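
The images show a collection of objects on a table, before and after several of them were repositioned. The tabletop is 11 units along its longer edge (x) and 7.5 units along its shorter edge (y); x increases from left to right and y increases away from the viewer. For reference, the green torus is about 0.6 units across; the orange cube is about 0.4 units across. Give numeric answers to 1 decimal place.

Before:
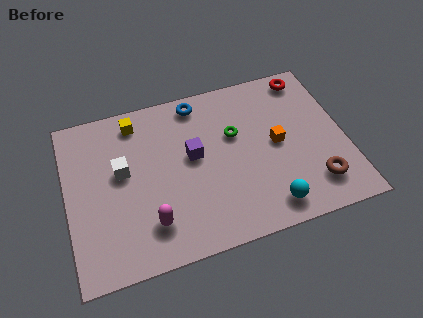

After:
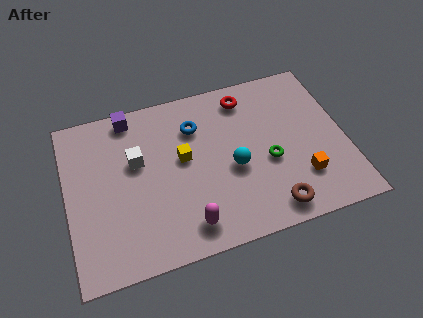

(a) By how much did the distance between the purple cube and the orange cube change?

+4.6

They were about 3.3 units apart before and 7.9 after — 4.6 units further apart.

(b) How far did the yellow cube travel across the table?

2.8

The yellow cube moved from about (2.9, 6.4) to (4.6, 4.2), a distance of √(1.7² + 2.2²) ≈ 2.8.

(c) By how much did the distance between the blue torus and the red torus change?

-2.2

The distance was about 4.4 in the first image and 2.2 in the second, so they moved 2.2 units closer together.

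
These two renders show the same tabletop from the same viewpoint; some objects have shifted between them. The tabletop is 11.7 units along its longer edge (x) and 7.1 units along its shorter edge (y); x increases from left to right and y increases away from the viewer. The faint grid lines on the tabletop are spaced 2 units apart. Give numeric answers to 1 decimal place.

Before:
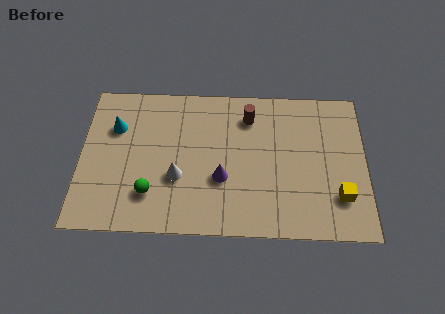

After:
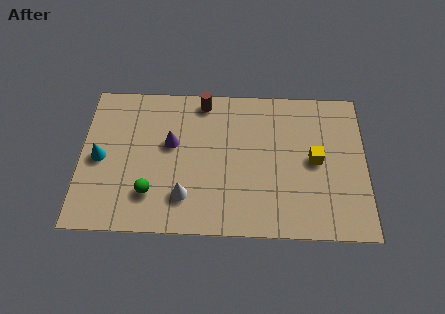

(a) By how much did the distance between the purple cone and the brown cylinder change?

-0.7

Before: roughly 3.2 units apart; after: 2.5. That's 0.7 units closer together.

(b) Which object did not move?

the green sphere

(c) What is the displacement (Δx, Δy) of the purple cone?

(-2.1, 1.6)

From the two frames, the purple cone sits at roughly (5.8, 2.6) before and (3.7, 4.2) after.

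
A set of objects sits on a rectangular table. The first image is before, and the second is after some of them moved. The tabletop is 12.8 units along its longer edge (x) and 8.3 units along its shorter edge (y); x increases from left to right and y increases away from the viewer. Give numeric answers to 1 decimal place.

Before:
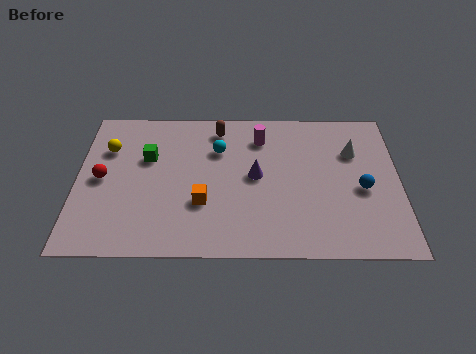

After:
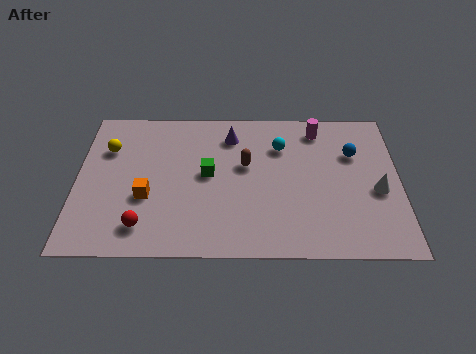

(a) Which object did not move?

the yellow sphere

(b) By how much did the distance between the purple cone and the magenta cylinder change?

+1.3

Before: roughly 2.2 units apart; after: 3.5. That's 1.3 units further apart.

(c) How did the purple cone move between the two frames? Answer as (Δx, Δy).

(-1.0, 2.3)

The purple cone started near (7.1, 4.3) and ended near (6.1, 6.6).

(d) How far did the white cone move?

2.4

The white cone moved from about (11.0, 5.7) to (11.9, 3.5), a distance of √(0.9² + 2.2²) ≈ 2.4.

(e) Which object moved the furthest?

the red sphere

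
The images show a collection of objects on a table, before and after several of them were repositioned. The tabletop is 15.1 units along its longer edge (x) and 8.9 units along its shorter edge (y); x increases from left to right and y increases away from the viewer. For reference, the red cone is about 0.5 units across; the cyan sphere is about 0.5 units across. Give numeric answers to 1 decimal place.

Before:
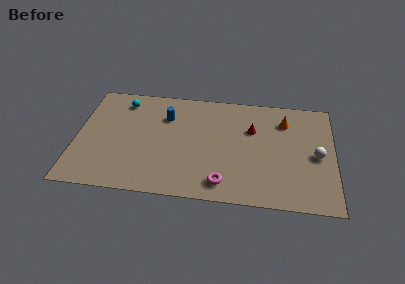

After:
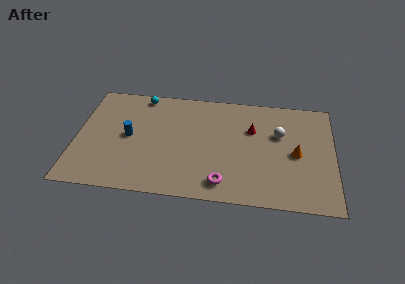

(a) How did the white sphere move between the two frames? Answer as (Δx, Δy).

(-2.2, 1.5)

From the two frames, the white sphere sits at roughly (14.1, 4.2) before and (11.9, 5.7) after.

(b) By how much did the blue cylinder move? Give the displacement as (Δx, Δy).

(-2.1, -1.9)

The blue cylinder was at about (5.2, 6.4) and moved to about (3.1, 4.5).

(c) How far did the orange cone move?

2.7

The orange cone moved from about (12.2, 6.8) to (12.9, 4.2), a distance of √(0.7² + 2.6²) ≈ 2.7.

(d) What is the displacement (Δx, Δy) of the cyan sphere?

(1.1, 0.6)

The cyan sphere started near (2.6, 7.4) and ended near (3.7, 8.0).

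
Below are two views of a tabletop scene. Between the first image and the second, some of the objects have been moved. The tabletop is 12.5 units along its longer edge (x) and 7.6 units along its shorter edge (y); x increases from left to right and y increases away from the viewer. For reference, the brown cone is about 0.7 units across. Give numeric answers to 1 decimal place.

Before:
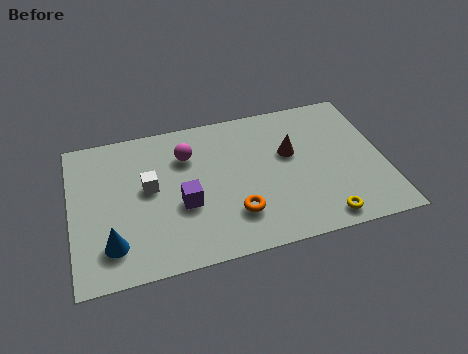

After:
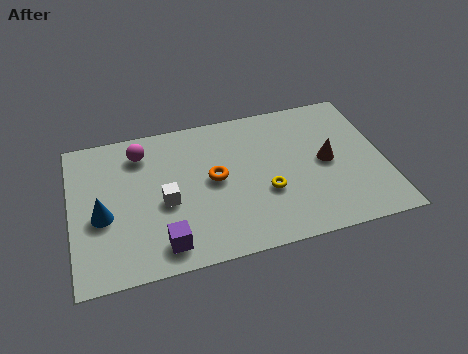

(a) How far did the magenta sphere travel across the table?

1.9

From (4.7, 5.5) to (2.9, 6.1), the magenta sphere covered √(1.8² + 0.6²) ≈ 1.9 units.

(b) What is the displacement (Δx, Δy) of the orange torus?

(-0.7, 2.0)

From the two frames, the orange torus sits at roughly (6.4, 2.0) before and (5.7, 4.0) after.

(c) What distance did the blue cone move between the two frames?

1.5

The blue cone was near (1.5, 1.7) before and (1.2, 3.2) after, so it travelled √(0.3² + 1.5²) ≈ 1.5 units.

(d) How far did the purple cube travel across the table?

2.0

The purple cube was near (4.4, 3.0) before and (3.5, 1.2) after, so it travelled √(0.9² + 1.8²) ≈ 2.0 units.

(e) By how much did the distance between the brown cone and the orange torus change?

+1.0

Before: roughly 3.5 units apart; after: 4.5. That's 1.0 units further apart.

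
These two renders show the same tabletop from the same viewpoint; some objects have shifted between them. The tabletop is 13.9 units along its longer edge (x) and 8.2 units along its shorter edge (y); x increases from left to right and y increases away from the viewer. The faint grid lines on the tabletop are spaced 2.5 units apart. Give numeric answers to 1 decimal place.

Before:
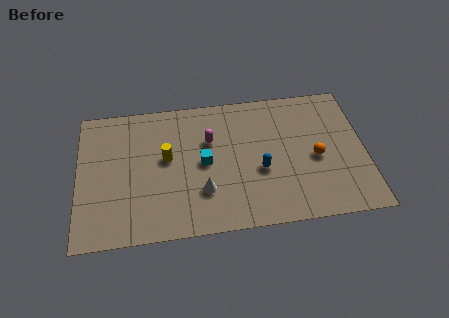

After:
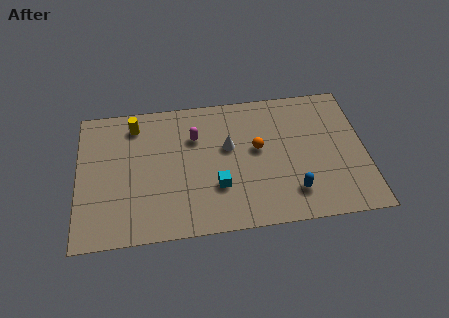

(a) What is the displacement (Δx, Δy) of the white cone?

(1.3, 2.5)

From the two frames, the white cone sits at roughly (6.0, 2.4) before and (7.3, 4.9) after.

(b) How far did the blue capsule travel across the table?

2.1

The blue capsule was near (8.8, 3.3) before and (10.3, 1.8) after, so it travelled √(1.5² + 1.5²) ≈ 2.1 units.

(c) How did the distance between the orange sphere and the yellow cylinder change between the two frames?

-1.0

They were about 7.3 units apart before and 6.3 after — 1.0 units closer together.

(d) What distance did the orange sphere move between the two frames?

2.9

The orange sphere moved from about (11.5, 3.7) to (8.7, 4.6), a distance of √(2.8² + 0.9²) ≈ 2.9.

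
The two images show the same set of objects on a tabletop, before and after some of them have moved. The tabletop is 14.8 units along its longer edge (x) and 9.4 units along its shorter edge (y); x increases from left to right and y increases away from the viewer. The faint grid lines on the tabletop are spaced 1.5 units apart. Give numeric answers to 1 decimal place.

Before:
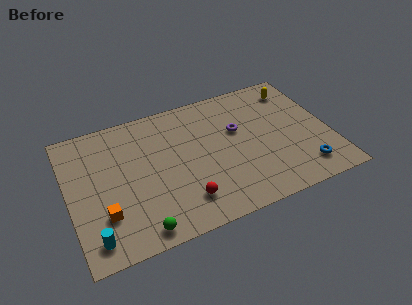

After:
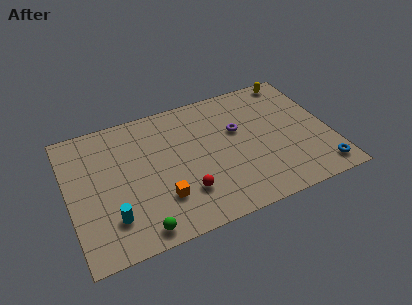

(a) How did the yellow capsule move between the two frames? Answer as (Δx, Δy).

(0.0, 0.8)

The yellow capsule started near (13.3, 7.7) and ended near (13.3, 8.5).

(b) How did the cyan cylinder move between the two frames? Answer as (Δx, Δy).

(1.1, 0.9)

The cyan cylinder started near (1.1, 1.4) and ended near (2.2, 2.3).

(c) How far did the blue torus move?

1.0

The blue torus was near (13.0, 1.7) before and (13.9, 1.3) after, so it travelled √(0.9² + 0.4²) ≈ 1.0 units.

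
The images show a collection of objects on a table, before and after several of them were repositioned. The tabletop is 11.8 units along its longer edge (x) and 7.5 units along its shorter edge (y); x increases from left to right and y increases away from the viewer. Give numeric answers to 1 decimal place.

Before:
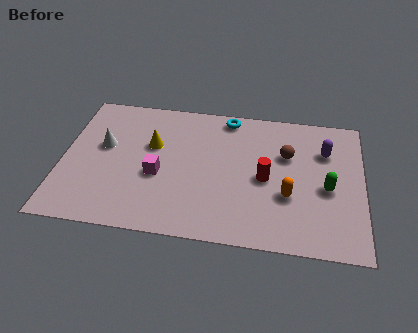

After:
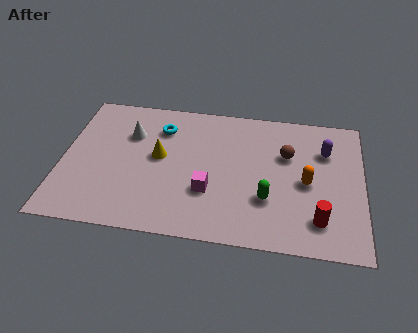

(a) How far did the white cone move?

1.3

The white cone moved from about (1.6, 4.4) to (2.6, 5.2), a distance of √(1.0² + 0.8²) ≈ 1.3.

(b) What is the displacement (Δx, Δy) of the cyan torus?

(-2.6, -1.0)

From the two frames, the cyan torus sits at roughly (6.4, 6.7) before and (3.8, 5.7) after.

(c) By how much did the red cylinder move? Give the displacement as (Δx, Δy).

(2.1, -1.9)

From the two frames, the red cylinder sits at roughly (8.0, 3.5) before and (10.1, 1.6) after.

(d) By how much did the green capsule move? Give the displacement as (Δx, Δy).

(-2.3, -0.9)

The green capsule started near (10.4, 3.3) and ended near (8.1, 2.4).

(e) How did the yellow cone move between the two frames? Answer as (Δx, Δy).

(0.3, -0.6)

The yellow cone was at about (3.5, 4.7) and moved to about (3.8, 4.1).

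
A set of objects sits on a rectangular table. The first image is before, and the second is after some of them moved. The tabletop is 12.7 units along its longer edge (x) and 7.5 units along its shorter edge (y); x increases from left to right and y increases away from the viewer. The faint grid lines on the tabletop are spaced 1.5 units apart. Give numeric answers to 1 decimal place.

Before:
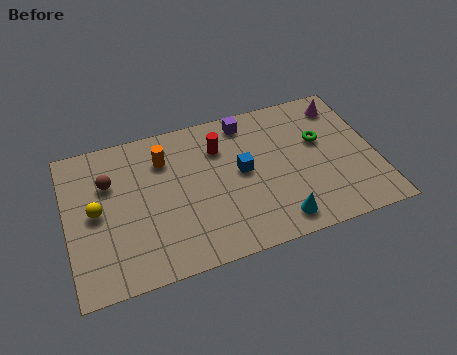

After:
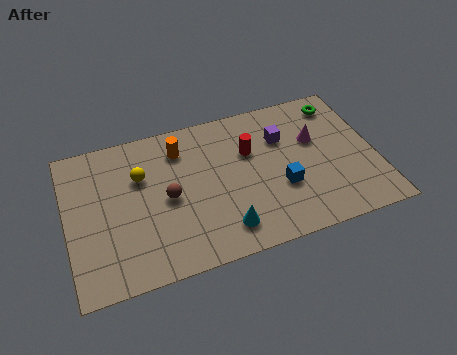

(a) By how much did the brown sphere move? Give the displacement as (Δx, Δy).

(2.3, -1.5)

The brown sphere started near (1.8, 5.1) and ended near (4.1, 3.6).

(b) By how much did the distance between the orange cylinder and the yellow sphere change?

-1.5

They were about 3.4 units apart before and 1.9 after — 1.5 units closer together.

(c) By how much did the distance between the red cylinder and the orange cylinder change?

+0.7

The distance was about 2.3 in the first image and 3.0 in the second, so they moved 0.7 units further apart.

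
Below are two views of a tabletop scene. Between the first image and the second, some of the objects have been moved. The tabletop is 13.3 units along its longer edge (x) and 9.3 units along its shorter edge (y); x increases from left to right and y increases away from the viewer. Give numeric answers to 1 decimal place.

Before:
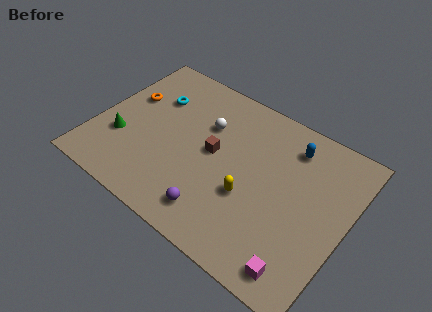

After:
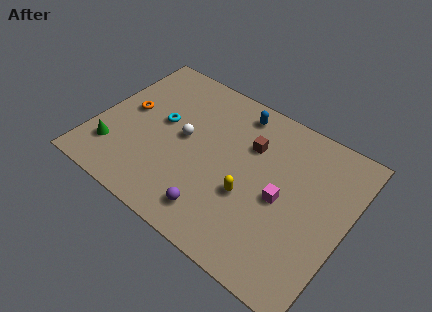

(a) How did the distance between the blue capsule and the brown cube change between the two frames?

-2.6

They were about 4.5 units apart before and 1.9 after — 2.6 units closer together.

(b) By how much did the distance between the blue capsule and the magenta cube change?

-1.7

Before: roughly 6.5 units apart; after: 4.8. That's 1.7 units closer together.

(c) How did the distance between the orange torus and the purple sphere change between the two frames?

-0.6

The distance was about 7.1 in the first image and 6.5 in the second, so they moved 0.6 units closer together.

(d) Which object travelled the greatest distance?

the magenta cube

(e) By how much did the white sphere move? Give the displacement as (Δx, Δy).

(-0.9, -1.4)

From the two frames, the white sphere sits at roughly (5.5, 6.3) before and (4.6, 4.9) after.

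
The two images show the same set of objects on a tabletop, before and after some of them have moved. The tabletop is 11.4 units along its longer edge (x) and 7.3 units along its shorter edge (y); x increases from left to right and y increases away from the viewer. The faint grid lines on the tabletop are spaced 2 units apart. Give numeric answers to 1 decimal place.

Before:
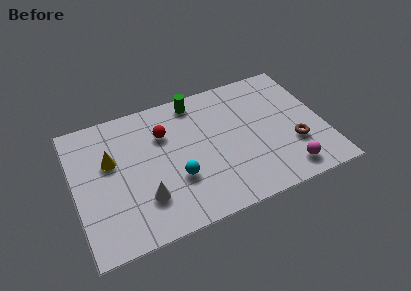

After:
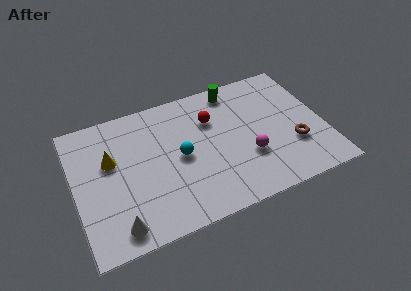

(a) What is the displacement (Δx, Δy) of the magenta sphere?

(-1.6, 1.4)

The magenta sphere was at about (9.4, 1.1) and moved to about (7.8, 2.5).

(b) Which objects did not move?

the brown torus and the yellow cone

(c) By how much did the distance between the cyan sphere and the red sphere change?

-0.4

They were about 2.6 units apart before and 2.2 after — 0.4 units closer together.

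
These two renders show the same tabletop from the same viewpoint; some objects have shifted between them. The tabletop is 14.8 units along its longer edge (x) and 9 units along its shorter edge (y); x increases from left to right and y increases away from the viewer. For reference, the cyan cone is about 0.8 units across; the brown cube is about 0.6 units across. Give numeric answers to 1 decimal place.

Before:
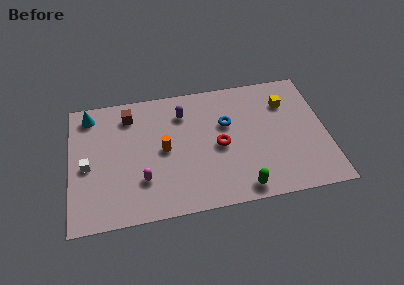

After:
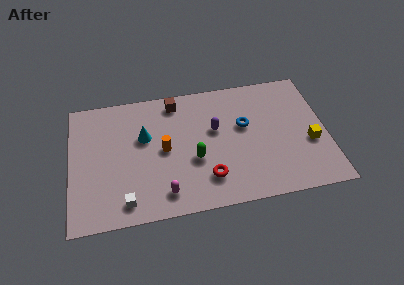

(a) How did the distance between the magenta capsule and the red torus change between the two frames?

-2.2

They were about 4.8 units apart before and 2.6 after — 2.2 units closer together.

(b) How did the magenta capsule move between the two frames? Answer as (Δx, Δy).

(1.2, -1.1)

The magenta capsule started near (4.1, 2.6) and ended near (5.3, 1.5).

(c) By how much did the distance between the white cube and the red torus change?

-2.8

They were about 7.6 units apart before and 4.8 after — 2.8 units closer together.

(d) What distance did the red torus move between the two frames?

2.2

From (8.6, 4.2) to (7.8, 2.1), the red torus covered √(0.8² + 2.1²) ≈ 2.2 units.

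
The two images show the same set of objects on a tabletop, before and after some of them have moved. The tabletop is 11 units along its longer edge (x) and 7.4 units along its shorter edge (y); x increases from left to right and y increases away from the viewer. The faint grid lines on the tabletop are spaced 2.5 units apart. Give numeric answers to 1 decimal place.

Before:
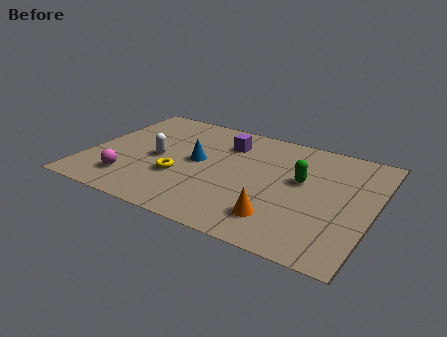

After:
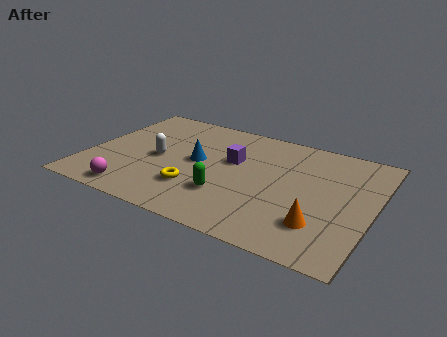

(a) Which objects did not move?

the white capsule and the blue cone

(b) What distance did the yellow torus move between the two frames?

0.9

The yellow torus was near (3.7, 2.6) before and (4.4, 2.1) after, so it travelled √(0.7² + 0.5²) ≈ 0.9 units.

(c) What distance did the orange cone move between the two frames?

1.5

The orange cone was near (7.7, 1.6) before and (9.2, 1.9) after, so it travelled √(1.5² + 0.3²) ≈ 1.5 units.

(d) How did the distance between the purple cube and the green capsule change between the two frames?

-1.1

The distance was about 3.4 in the first image and 2.3 in the second, so they moved 1.1 units closer together.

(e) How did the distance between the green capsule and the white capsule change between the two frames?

-2.4

Before: roughly 5.6 units apart; after: 3.2. That's 2.4 units closer together.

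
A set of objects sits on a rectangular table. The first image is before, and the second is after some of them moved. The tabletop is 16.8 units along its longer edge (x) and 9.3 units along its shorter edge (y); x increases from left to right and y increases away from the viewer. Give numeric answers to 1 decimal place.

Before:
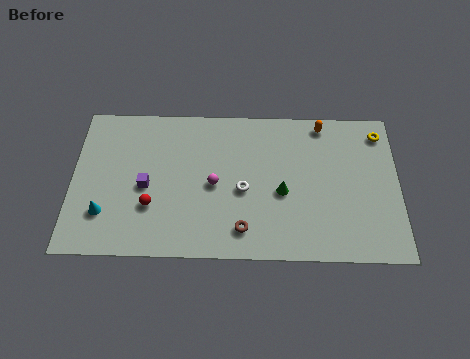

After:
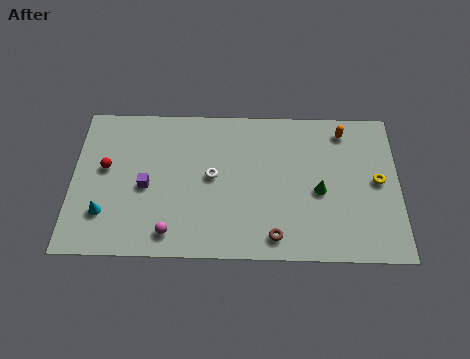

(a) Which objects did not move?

the purple cube and the cyan cone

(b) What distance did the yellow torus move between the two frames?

3.0

The yellow torus was near (15.9, 7.8) before and (15.7, 4.8) after, so it travelled √(0.2² + 3.0²) ≈ 3.0 units.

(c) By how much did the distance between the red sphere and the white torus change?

+0.7

They were about 4.8 units apart before and 5.5 after — 0.7 units further apart.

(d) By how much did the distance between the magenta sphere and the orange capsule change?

+4.2

Before: roughly 6.8 units apart; after: 11.0. That's 4.2 units further apart.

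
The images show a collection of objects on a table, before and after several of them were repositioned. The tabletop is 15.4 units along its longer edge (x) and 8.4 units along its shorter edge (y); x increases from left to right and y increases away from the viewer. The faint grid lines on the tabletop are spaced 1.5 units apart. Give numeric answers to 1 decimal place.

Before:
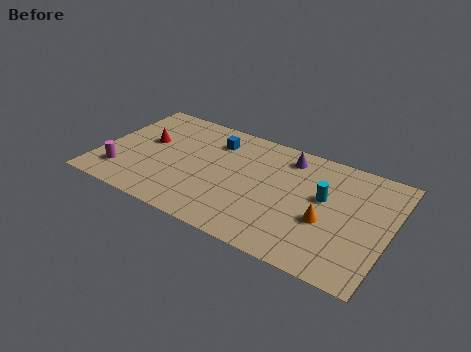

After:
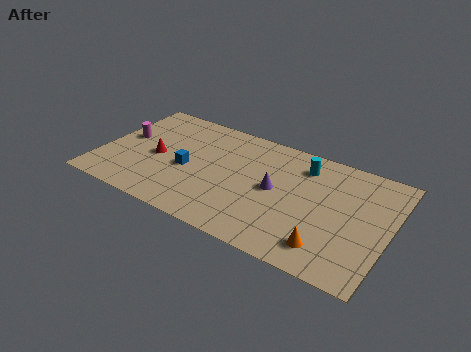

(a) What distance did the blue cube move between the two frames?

3.0

The blue cube was near (5.8, 6.5) before and (4.7, 3.7) after, so it travelled √(1.1² + 2.8²) ≈ 3.0 units.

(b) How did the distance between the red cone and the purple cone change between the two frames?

-1.3

The distance was about 7.7 in the first image and 6.4 in the second, so they moved 1.3 units closer together.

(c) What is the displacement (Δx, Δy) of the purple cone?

(-0.3, -2.7)

The purple cone started near (9.7, 7.0) and ended near (9.4, 4.3).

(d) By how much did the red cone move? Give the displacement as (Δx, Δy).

(0.7, -1.0)

The red cone was at about (2.3, 4.9) and moved to about (3.0, 3.9).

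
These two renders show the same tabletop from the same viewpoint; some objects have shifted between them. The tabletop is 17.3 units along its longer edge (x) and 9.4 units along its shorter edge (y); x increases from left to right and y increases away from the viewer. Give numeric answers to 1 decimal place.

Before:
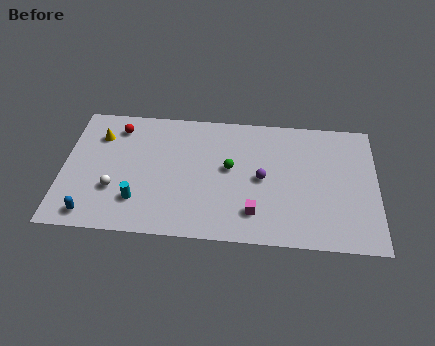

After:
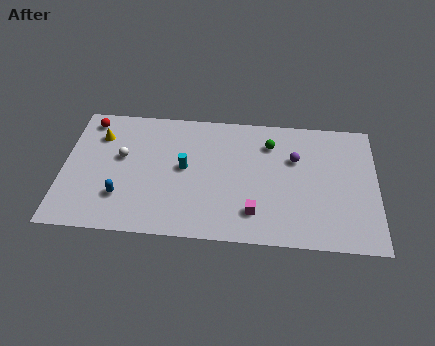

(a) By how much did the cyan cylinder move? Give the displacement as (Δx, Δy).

(2.5, 2.6)

From the two frames, the cyan cylinder sits at roughly (4.2, 2.4) before and (6.7, 5.0) after.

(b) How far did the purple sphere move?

2.4

From (11.0, 4.6) to (12.8, 6.2), the purple sphere covered √(1.8² + 1.6²) ≈ 2.4 units.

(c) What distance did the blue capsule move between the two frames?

2.1

From (1.7, 1.2) to (3.3, 2.6), the blue capsule covered √(1.6² + 1.4²) ≈ 2.1 units.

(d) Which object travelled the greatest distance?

the cyan cylinder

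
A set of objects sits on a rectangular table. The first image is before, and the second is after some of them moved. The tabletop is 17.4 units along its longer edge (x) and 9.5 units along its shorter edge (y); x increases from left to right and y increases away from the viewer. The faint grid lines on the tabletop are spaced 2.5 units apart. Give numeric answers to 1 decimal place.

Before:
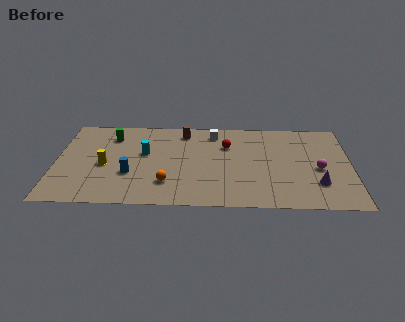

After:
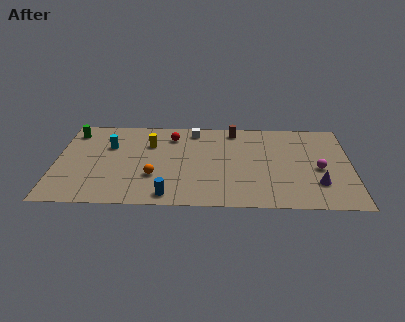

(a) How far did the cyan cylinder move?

2.2

From (5.2, 5.6) to (3.1, 6.3), the cyan cylinder covered √(2.1² + 0.7²) ≈ 2.2 units.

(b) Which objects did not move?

the magenta sphere and the purple cone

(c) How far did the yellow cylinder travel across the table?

3.5

From (2.9, 4.2) to (5.5, 6.6), the yellow cylinder covered √(2.6² + 2.4²) ≈ 3.5 units.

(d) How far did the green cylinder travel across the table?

2.3

From (3.2, 7.4) to (0.9, 7.8), the green cylinder covered √(2.3² + 0.4²) ≈ 2.3 units.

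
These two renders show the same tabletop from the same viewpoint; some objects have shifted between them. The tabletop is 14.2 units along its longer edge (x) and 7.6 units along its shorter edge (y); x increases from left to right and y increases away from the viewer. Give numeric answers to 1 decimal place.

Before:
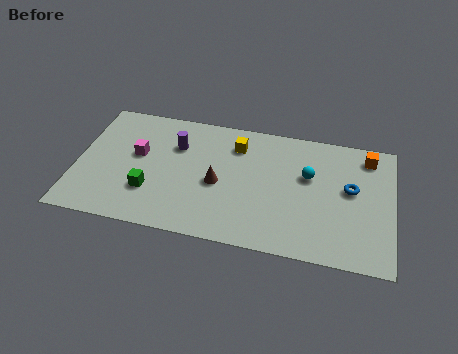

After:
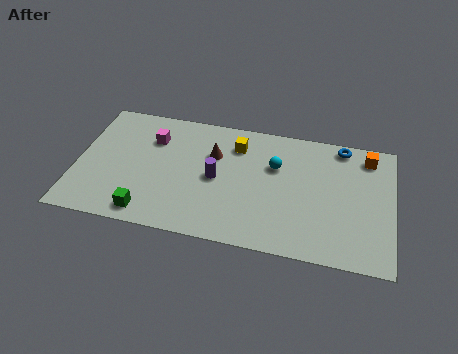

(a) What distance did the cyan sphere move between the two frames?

1.5

From (10.4, 4.7) to (8.9, 5.0), the cyan sphere covered √(1.5² + 0.3²) ≈ 1.5 units.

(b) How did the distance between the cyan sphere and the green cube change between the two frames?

-0.6

The distance was about 7.4 in the first image and 6.8 in the second, so they moved 0.6 units closer together.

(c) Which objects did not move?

the orange cube and the yellow cube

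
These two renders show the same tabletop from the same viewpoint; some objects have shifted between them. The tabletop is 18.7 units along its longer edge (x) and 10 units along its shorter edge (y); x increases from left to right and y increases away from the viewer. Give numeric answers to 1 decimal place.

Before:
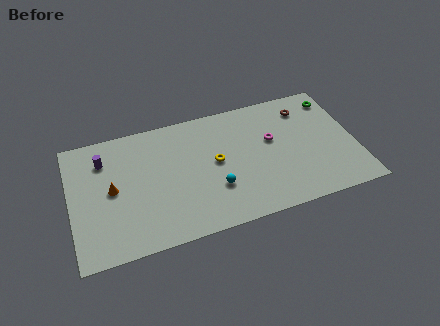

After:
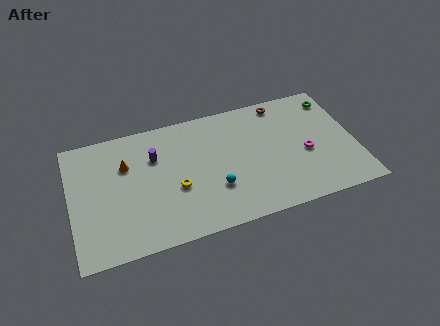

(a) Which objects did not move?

the green torus and the cyan sphere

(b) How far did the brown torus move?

1.7

From (15.7, 8.0) to (14.2, 8.9), the brown torus covered √(1.5² + 0.9²) ≈ 1.7 units.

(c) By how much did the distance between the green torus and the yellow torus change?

+3.0

They were about 8.7 units apart before and 11.7 after — 3.0 units further apart.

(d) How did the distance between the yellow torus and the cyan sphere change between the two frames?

+0.5

Before: roughly 2.1 units apart; after: 2.6. That's 0.5 units further apart.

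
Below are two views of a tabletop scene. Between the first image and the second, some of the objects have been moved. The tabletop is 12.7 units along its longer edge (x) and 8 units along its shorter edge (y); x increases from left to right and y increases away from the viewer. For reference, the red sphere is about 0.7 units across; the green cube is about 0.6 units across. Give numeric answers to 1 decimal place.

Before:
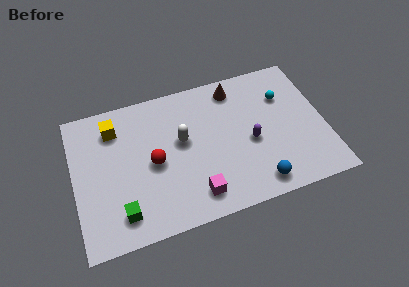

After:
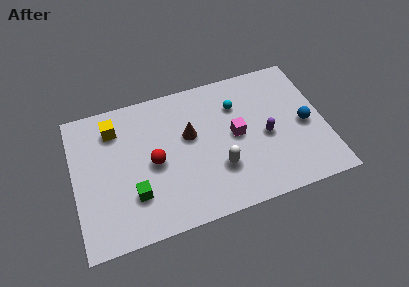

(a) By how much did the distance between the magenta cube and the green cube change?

+1.9

They were about 3.7 units apart before and 5.6 after — 1.9 units further apart.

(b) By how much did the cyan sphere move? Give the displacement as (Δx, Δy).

(-2.4, 0.2)

From the two frames, the cyan sphere sits at roughly (10.8, 5.6) before and (8.4, 5.8) after.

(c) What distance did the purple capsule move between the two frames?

0.8

The purple capsule was near (8.9, 3.5) before and (9.7, 3.6) after, so it travelled √(0.8² + 0.1²) ≈ 0.8 units.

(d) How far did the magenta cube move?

3.5

From (5.9, 1.4) to (8.2, 4.1), the magenta cube covered √(2.3² + 2.7²) ≈ 3.5 units.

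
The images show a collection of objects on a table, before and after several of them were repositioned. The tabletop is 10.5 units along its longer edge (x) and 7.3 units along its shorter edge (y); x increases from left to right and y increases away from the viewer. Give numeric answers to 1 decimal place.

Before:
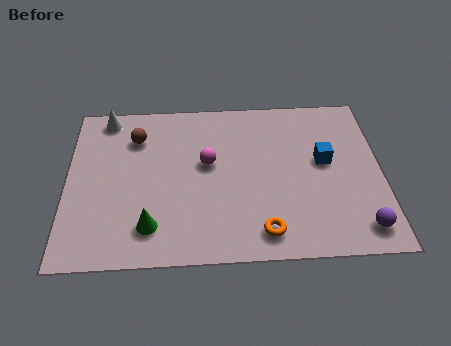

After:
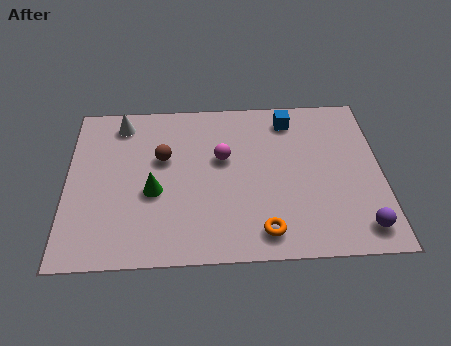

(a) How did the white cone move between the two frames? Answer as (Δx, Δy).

(0.5, -0.3)

From the two frames, the white cone sits at roughly (1.3, 6.5) before and (1.8, 6.2) after.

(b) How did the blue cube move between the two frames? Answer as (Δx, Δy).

(-1.1, 2.0)

From the two frames, the blue cube sits at roughly (8.6, 4.1) before and (7.5, 6.1) after.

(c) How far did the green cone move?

1.5

From (2.8, 1.5) to (2.9, 3.0), the green cone covered √(0.1² + 1.5²) ≈ 1.5 units.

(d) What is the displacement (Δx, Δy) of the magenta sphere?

(0.5, 0.2)

From the two frames, the magenta sphere sits at roughly (4.7, 4.2) before and (5.2, 4.4) after.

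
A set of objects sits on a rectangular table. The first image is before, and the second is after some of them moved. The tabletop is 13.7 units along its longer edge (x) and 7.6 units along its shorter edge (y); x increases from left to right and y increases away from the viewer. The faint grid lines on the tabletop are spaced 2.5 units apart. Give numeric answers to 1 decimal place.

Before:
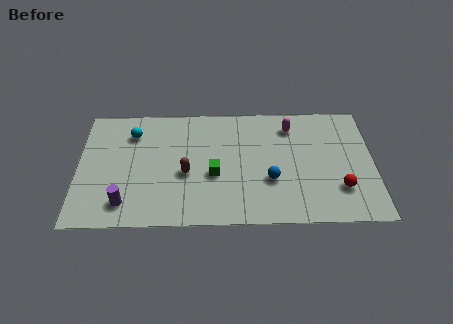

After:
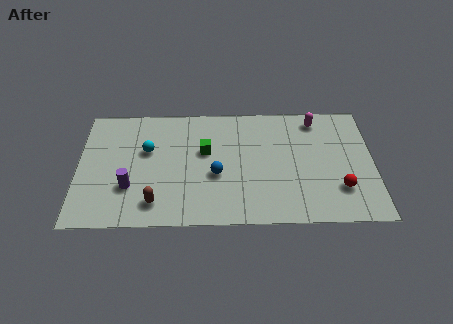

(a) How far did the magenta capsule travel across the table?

1.3

From (9.9, 6.1) to (11.1, 6.5), the magenta capsule covered √(1.2² + 0.4²) ≈ 1.3 units.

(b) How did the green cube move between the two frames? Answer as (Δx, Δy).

(-0.4, 1.5)

The green cube was at about (6.3, 3.1) and moved to about (5.9, 4.6).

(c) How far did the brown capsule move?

2.3

The brown capsule moved from about (5.0, 3.2) to (3.6, 1.4), a distance of √(1.4² + 1.8²) ≈ 2.3.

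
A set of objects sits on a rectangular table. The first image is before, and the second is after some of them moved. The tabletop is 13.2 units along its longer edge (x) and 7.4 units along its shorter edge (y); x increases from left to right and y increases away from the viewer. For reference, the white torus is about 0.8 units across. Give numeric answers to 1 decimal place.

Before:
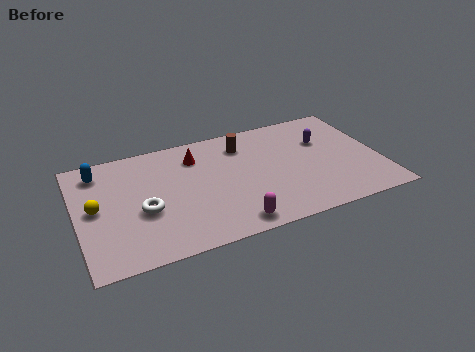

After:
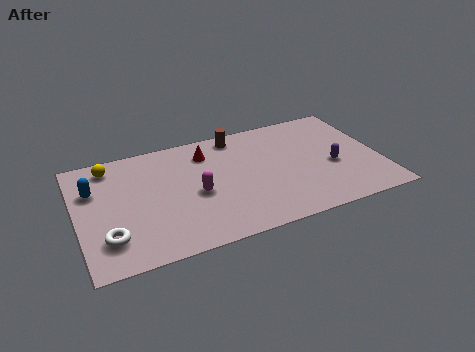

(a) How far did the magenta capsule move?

2.7

From (6.4, 0.9) to (5.1, 3.3), the magenta capsule covered √(1.3² + 2.4²) ≈ 2.7 units.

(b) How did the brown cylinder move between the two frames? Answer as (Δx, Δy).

(-0.2, 0.7)

The brown cylinder started near (7.4, 5.8) and ended near (7.2, 6.5).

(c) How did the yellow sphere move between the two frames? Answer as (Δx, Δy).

(0.8, 2.5)

The yellow sphere was at about (0.8, 3.8) and moved to about (1.6, 6.3).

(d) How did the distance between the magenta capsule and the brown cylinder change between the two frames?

-1.2

Before: roughly 5.0 units apart; after: 3.8. That's 1.2 units closer together.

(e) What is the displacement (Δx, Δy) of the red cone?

(0.5, 0.1)

The red cone was at about (5.3, 5.7) and moved to about (5.8, 5.8).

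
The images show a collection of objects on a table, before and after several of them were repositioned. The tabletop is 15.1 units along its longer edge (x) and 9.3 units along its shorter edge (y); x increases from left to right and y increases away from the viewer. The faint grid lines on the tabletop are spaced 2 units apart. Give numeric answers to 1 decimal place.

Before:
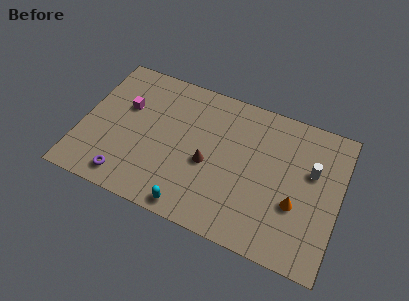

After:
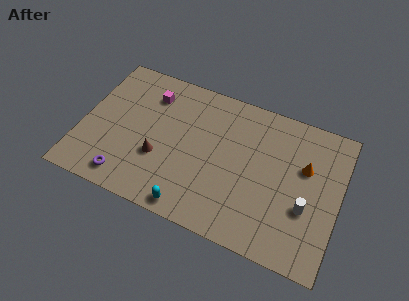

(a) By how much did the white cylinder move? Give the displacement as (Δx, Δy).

(-0.1, -2.4)

The white cylinder started near (13.4, 5.8) and ended near (13.3, 3.4).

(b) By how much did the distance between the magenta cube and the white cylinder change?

-0.7

Before: roughly 11.0 units apart; after: 10.3. That's 0.7 units closer together.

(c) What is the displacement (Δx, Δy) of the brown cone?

(-2.8, -0.7)

The brown cone was at about (7.5, 4.0) and moved to about (4.7, 3.3).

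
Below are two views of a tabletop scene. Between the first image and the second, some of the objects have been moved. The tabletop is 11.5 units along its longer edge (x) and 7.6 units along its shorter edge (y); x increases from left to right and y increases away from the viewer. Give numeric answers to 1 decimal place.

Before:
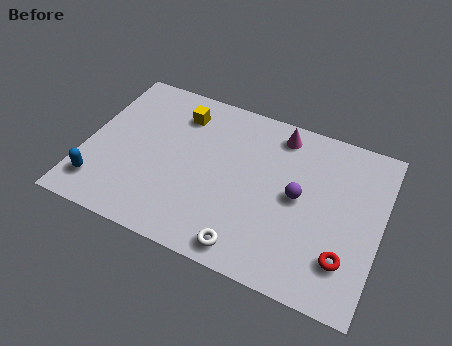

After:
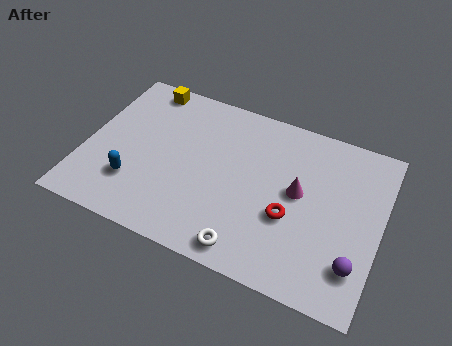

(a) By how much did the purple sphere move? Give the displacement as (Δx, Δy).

(2.4, -2.1)

The purple sphere was at about (8.3, 3.9) and moved to about (10.7, 1.8).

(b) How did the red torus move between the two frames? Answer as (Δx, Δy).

(-2.2, 1.0)

The red torus was at about (10.3, 1.9) and moved to about (8.1, 2.9).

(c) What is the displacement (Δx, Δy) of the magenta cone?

(1.0, -2.4)

From the two frames, the magenta cone sits at roughly (7.3, 6.5) before and (8.3, 4.1) after.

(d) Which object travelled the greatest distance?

the purple sphere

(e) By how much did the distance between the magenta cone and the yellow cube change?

+3.0

They were about 3.9 units apart before and 6.9 after — 3.0 units further apart.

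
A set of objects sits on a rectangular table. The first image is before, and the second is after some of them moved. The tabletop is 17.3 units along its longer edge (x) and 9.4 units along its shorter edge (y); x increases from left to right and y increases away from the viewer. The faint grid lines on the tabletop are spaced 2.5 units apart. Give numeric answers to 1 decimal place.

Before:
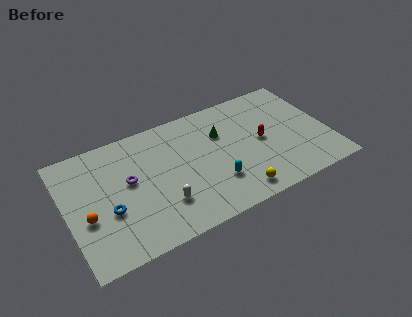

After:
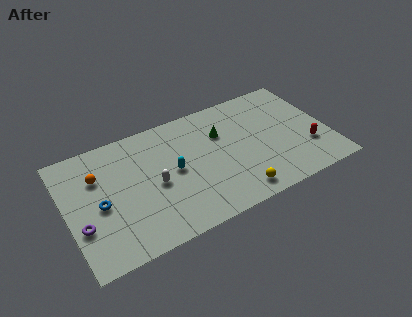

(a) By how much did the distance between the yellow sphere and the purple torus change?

+2.4

Before: roughly 7.7 units apart; after: 10.1. That's 2.4 units further apart.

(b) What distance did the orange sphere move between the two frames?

3.0

The orange sphere was near (1.2, 3.7) before and (2.2, 6.5) after, so it travelled √(1.0² + 2.8²) ≈ 3.0 units.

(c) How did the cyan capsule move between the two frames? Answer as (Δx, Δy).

(-2.5, 2.1)

From the two frames, the cyan capsule sits at roughly (9.5, 2.7) before and (7.0, 4.8) after.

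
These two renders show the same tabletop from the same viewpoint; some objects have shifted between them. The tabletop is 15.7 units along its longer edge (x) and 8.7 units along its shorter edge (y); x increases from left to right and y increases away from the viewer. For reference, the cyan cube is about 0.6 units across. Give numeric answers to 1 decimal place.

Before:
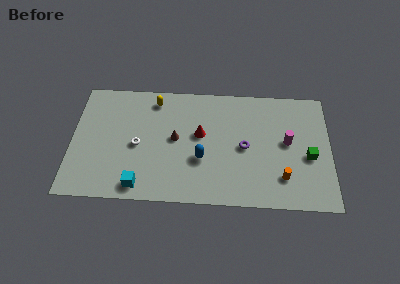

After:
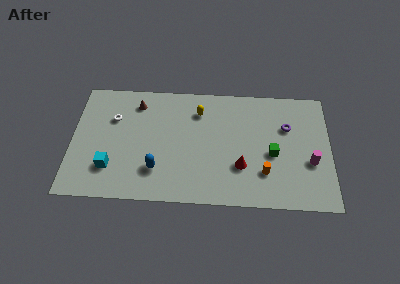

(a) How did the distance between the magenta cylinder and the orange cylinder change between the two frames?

+0.3

The distance was about 2.6 in the first image and 2.9 in the second, so they moved 0.3 units further apart.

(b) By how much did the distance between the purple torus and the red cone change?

+1.3

Before: roughly 2.8 units apart; after: 4.1. That's 1.3 units further apart.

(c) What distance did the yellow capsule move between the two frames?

2.8

The yellow capsule moved from about (5.0, 7.4) to (7.7, 6.7), a distance of √(2.7² + 0.7²) ≈ 2.8.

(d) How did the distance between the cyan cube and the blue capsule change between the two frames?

-1.5

Before: roughly 4.3 units apart; after: 2.8. That's 1.5 units closer together.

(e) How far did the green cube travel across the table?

2.2

The green cube moved from about (14.4, 3.7) to (12.2, 3.8), a distance of √(2.2² + 0.1²) ≈ 2.2.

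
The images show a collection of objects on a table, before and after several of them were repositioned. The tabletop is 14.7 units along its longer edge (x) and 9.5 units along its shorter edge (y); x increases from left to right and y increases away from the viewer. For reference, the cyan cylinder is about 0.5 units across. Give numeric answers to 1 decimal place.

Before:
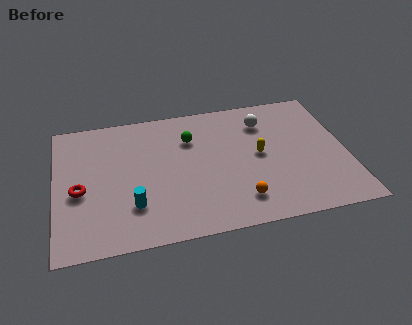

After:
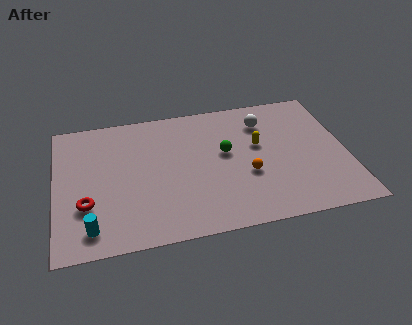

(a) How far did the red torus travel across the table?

1.0

The red torus was near (1.2, 4.1) before and (1.5, 3.1) after, so it travelled √(0.3² + 1.0²) ≈ 1.0 units.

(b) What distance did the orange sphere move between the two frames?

1.8

From (9.1, 1.9) to (9.6, 3.6), the orange sphere covered √(0.5² + 1.7²) ≈ 1.8 units.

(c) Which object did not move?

the white sphere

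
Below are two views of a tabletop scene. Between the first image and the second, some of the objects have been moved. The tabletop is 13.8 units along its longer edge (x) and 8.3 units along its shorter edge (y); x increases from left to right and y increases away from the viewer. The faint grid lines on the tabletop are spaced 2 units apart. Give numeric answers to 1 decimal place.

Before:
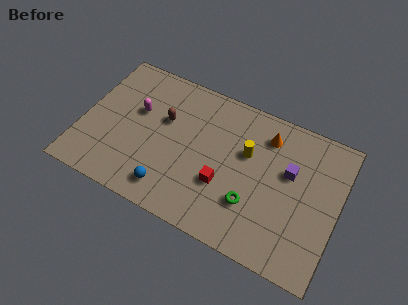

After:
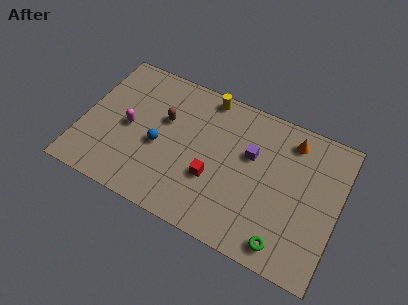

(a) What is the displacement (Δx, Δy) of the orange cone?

(1.3, 0.3)

From the two frames, the orange cone sits at roughly (9.7, 6.6) before and (11.0, 6.9) after.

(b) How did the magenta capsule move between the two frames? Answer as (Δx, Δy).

(-0.3, -1.1)

The magenta capsule was at about (2.8, 5.1) and moved to about (2.5, 4.0).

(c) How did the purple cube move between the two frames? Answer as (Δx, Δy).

(-2.1, 0.1)

The purple cube started near (11.1, 5.1) and ended near (9.0, 5.2).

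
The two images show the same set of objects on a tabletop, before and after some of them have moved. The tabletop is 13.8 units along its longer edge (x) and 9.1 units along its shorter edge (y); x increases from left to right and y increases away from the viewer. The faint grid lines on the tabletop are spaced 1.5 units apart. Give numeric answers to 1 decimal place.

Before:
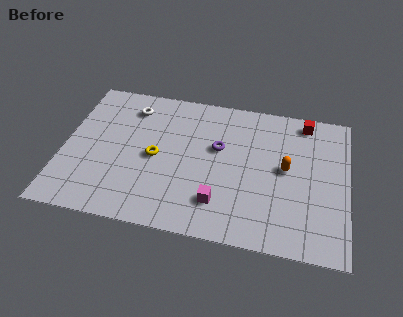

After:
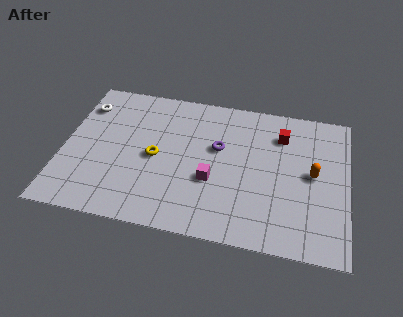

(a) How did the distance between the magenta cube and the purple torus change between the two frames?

-1.3

Before: roughly 3.4 units apart; after: 2.1. That's 1.3 units closer together.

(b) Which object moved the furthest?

the white torus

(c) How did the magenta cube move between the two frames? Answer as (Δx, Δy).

(-0.4, 1.3)

From the two frames, the magenta cube sits at roughly (7.7, 2.1) before and (7.3, 3.4) after.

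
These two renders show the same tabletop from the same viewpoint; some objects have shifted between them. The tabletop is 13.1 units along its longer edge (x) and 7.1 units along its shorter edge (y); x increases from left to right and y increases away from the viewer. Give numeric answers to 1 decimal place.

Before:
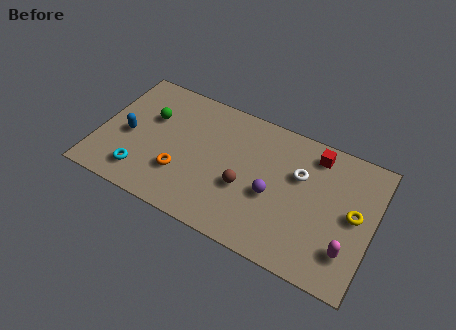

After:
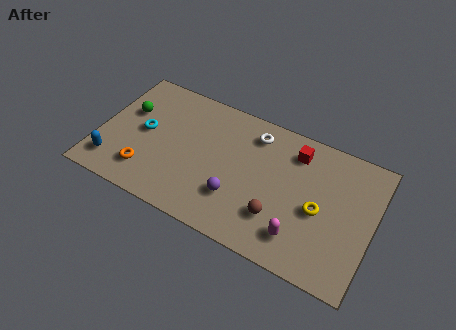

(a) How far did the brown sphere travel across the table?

1.9

The brown sphere moved from about (7.1, 2.8) to (8.8, 2.0), a distance of √(1.7² + 0.8²) ≈ 1.9.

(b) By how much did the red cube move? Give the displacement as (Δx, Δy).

(-0.9, -0.3)

The red cube was at about (10.1, 6.0) and moved to about (9.2, 5.7).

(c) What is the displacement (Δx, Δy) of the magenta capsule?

(-2.2, -0.3)

The magenta capsule was at about (12.1, 1.8) and moved to about (9.9, 1.5).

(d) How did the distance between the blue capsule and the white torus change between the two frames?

-0.5

They were about 8.2 units apart before and 7.7 after — 0.5 units closer together.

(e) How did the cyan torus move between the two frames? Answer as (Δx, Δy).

(-0.2, 2.3)

The cyan torus started near (2.3, 1.4) and ended near (2.1, 3.7).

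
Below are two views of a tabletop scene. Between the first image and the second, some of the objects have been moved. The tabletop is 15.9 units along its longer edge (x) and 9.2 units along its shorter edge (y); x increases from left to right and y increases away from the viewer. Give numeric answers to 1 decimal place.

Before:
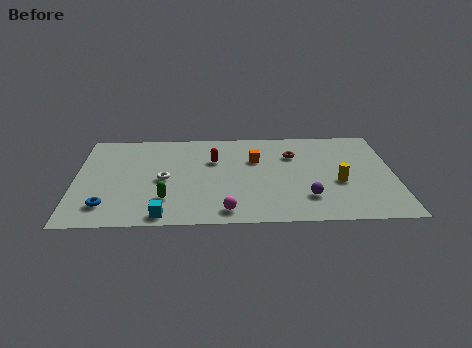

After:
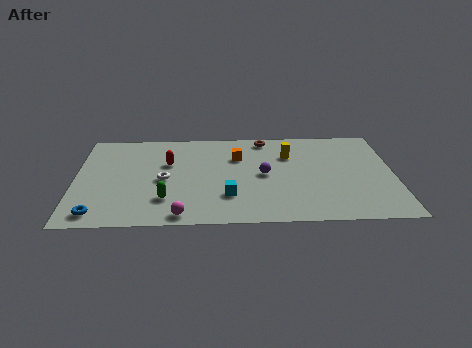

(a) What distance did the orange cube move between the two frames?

0.9

The orange cube moved from about (9.0, 6.1) to (8.1, 6.4), a distance of √(0.9² + 0.3²) ≈ 0.9.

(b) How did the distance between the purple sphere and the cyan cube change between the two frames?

-4.5

The distance was about 7.2 in the first image and 2.7 in the second, so they moved 4.5 units closer together.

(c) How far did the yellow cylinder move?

3.7

From (13.1, 3.7) to (10.7, 6.5), the yellow cylinder covered √(2.4² + 2.8²) ≈ 3.7 units.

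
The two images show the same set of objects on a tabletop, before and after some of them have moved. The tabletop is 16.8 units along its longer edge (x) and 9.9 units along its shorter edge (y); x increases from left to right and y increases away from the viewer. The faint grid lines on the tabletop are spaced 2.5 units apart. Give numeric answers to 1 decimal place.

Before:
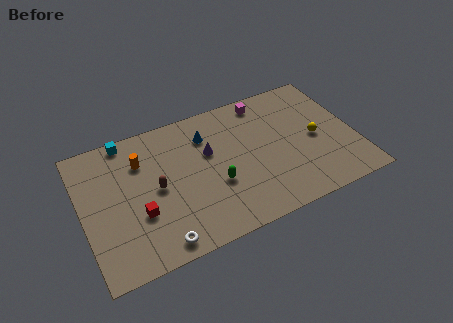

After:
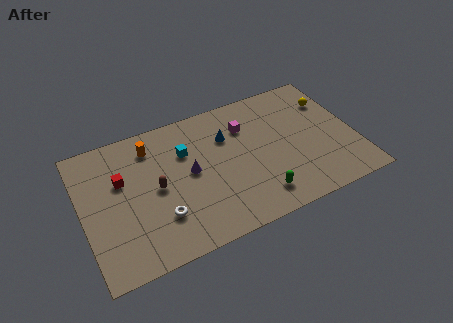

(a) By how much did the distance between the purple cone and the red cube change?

-1.1

They were about 5.3 units apart before and 4.2 after — 1.1 units closer together.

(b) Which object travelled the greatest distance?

the cyan cube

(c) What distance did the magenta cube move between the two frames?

2.1

From (11.7, 8.7) to (10.3, 7.2), the magenta cube covered √(1.4² + 1.5²) ≈ 2.1 units.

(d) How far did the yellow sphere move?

2.8

The yellow sphere moved from about (14.4, 4.7) to (15.7, 7.2), a distance of √(1.3² + 2.5²) ≈ 2.8.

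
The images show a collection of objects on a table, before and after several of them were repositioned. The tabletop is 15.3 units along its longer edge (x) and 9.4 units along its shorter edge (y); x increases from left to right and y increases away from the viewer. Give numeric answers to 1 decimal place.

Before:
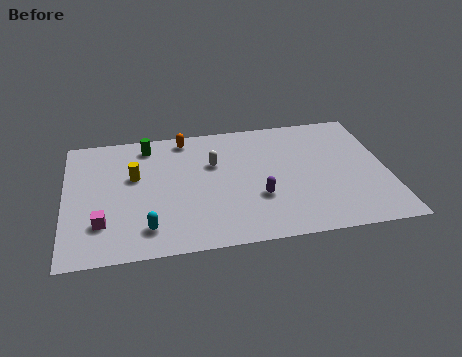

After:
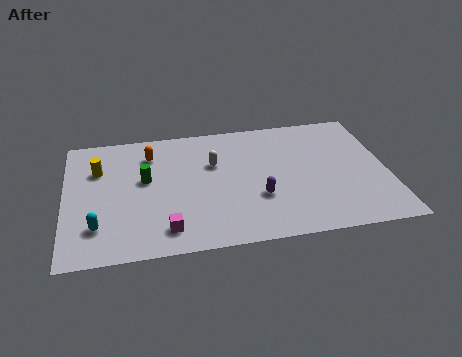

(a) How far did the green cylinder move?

2.6

The green cylinder moved from about (4.0, 8.0) to (3.8, 5.4), a distance of √(0.2² + 2.6²) ≈ 2.6.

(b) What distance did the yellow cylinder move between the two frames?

1.9

From (3.3, 5.7) to (1.6, 6.5), the yellow cylinder covered √(1.7² + 0.8²) ≈ 1.9 units.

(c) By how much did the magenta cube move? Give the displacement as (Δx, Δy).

(3.0, -0.9)

From the two frames, the magenta cube sits at roughly (1.7, 2.5) before and (4.7, 1.6) after.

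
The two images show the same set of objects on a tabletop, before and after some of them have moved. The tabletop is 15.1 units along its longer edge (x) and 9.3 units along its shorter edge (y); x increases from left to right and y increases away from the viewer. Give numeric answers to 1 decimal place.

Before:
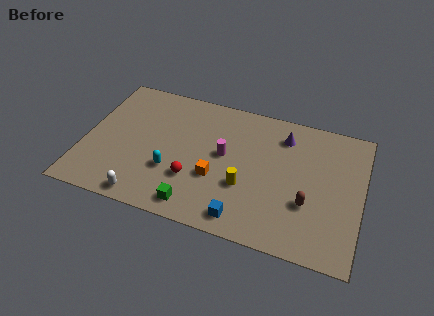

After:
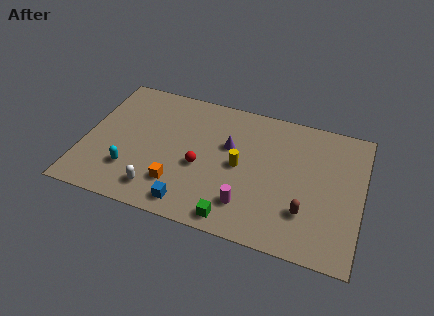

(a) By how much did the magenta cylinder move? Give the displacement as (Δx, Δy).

(1.5, -3.0)

The magenta cylinder was at about (7.6, 5.1) and moved to about (9.1, 2.1).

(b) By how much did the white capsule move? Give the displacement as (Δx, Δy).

(0.6, 0.7)

The white capsule started near (3.7, 0.9) and ended near (4.3, 1.6).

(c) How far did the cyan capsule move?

2.3

From (4.9, 3.1) to (2.7, 2.5), the cyan capsule covered √(2.2² + 0.6²) ≈ 2.3 units.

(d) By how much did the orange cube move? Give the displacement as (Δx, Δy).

(-2.0, -1.1)

The orange cube was at about (7.3, 3.4) and moved to about (5.3, 2.3).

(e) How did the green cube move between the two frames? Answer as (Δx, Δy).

(2.1, -0.2)

The green cube started near (6.4, 1.2) and ended near (8.5, 1.0).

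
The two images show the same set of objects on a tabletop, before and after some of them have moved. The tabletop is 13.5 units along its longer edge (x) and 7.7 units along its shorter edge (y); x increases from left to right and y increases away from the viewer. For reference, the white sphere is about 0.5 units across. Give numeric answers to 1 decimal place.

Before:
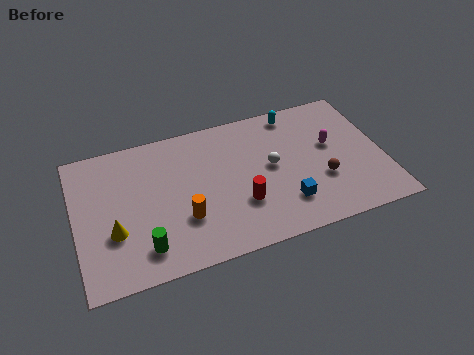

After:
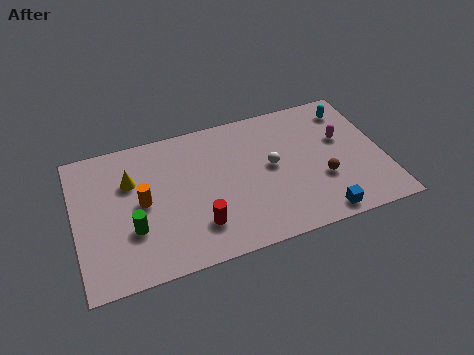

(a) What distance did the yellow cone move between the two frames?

2.7

The yellow cone moved from about (1.6, 2.7) to (2.5, 5.2), a distance of √(0.9² + 2.5²) ≈ 2.7.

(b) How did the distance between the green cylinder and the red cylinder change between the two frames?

-1.5

They were about 4.4 units apart before and 2.9 after — 1.5 units closer together.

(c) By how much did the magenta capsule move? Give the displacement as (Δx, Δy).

(0.5, 0.2)

From the two frames, the magenta capsule sits at roughly (11.3, 4.5) before and (11.8, 4.7) after.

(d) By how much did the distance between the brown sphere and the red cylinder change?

+2.0

Before: roughly 3.6 units apart; after: 5.6. That's 2.0 units further apart.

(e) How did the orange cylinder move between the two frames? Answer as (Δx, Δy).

(-1.7, 1.4)

The orange cylinder started near (4.6, 2.5) and ended near (2.9, 3.9).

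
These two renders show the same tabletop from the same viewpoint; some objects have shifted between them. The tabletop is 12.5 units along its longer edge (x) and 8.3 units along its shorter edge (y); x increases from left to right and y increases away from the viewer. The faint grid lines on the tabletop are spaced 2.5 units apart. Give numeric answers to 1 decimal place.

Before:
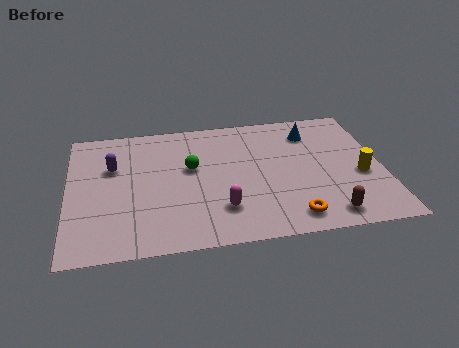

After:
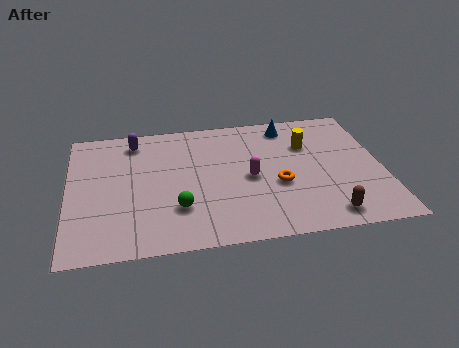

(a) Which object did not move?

the brown capsule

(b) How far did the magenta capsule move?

2.2

The magenta capsule was near (6.0, 2.1) before and (7.2, 3.9) after, so it travelled √(1.2² + 1.8²) ≈ 2.2 units.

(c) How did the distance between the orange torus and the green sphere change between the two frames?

-1.2

The distance was about 5.3 in the first image and 4.1 in the second, so they moved 1.2 units closer together.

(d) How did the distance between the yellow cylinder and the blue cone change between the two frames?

-2.0

The distance was about 3.6 in the first image and 1.6 in the second, so they moved 2.0 units closer together.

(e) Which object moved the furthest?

the yellow cylinder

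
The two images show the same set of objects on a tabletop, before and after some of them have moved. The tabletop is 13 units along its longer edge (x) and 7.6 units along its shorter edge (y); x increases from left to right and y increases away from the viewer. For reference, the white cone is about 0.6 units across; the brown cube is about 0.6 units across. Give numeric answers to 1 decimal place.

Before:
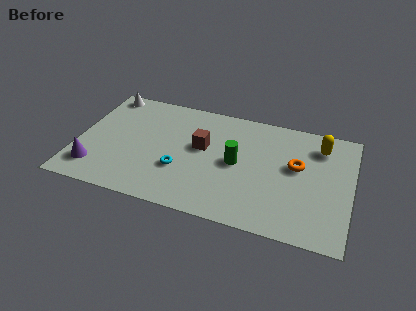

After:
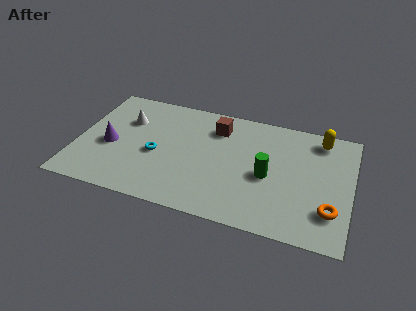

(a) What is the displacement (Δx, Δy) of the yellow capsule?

(0.0, 0.5)

From the two frames, the yellow capsule sits at roughly (11.4, 6.0) before and (11.4, 6.5) after.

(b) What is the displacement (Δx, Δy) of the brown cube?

(0.6, 1.5)

The brown cube was at about (5.9, 4.4) and moved to about (6.5, 5.9).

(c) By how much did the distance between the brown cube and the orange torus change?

+2.3

The distance was about 4.5 in the first image and 6.8 in the second, so they moved 2.3 units further apart.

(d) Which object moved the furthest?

the orange torus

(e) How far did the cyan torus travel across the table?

1.4

The cyan torus was near (5.0, 2.6) before and (3.8, 3.3) after, so it travelled √(1.2² + 0.7²) ≈ 1.4 units.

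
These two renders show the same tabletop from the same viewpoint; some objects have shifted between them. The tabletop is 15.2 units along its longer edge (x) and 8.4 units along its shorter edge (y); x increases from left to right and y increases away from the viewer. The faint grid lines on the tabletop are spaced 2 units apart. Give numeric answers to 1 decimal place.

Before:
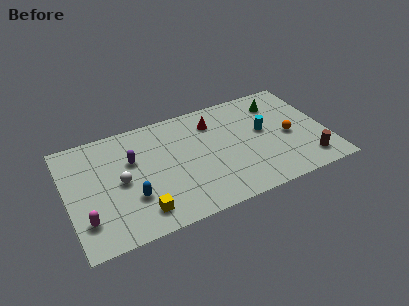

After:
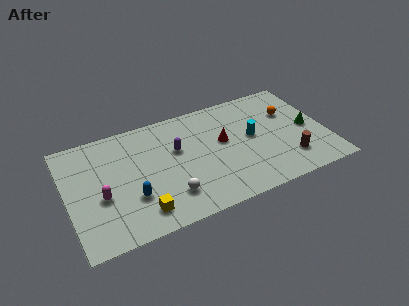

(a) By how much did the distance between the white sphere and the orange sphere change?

-1.5

Before: roughly 9.9 units apart; after: 8.4. That's 1.5 units closer together.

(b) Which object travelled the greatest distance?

the white sphere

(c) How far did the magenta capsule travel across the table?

1.6

From (0.9, 2.1) to (1.9, 3.4), the magenta capsule covered √(1.0² + 1.3²) ≈ 1.6 units.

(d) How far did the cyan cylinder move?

0.7

The cyan cylinder moved from about (11.6, 4.7) to (10.9, 4.5), a distance of √(0.7² + 0.2²) ≈ 0.7.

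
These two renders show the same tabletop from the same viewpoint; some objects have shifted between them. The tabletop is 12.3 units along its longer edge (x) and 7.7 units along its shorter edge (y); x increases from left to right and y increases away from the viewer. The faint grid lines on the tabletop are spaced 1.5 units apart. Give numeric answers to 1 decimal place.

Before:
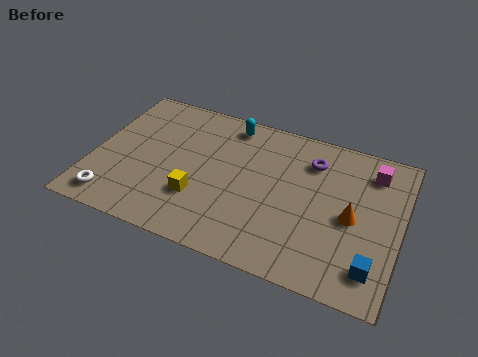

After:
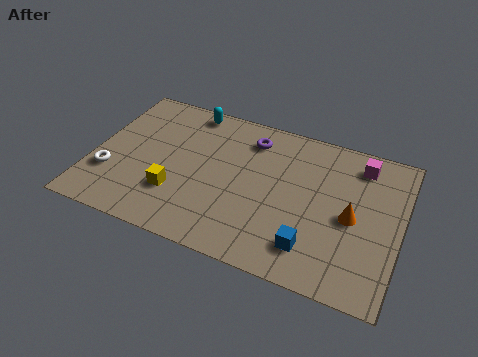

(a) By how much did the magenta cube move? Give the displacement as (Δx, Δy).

(-0.5, 0.2)

The magenta cube started near (11.0, 6.2) and ended near (10.5, 6.4).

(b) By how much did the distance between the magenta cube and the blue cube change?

+0.3

Before: roughly 4.7 units apart; after: 5.0. That's 0.3 units further apart.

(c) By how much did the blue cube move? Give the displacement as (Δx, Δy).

(-2.4, 0.1)

The blue cube started near (11.4, 1.5) and ended near (9.0, 1.6).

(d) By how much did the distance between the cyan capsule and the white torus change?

-1.7

The distance was about 6.9 in the first image and 5.2 in the second, so they moved 1.7 units closer together.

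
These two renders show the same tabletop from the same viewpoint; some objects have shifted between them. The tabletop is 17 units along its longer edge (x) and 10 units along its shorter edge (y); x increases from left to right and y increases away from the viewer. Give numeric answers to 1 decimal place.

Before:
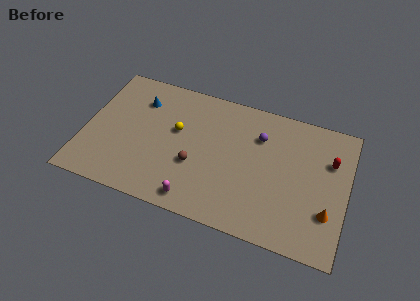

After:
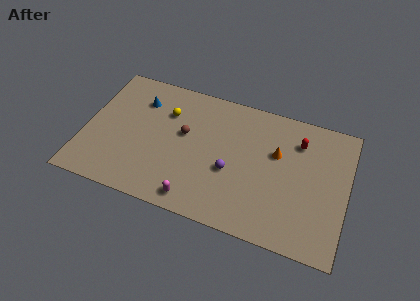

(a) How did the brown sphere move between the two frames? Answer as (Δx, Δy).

(-0.9, 2.1)

The brown sphere was at about (7.3, 3.7) and moved to about (6.4, 5.8).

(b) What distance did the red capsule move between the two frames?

2.2

The red capsule was near (15.8, 6.8) before and (13.7, 7.6) after, so it travelled √(2.1² + 0.8²) ≈ 2.2 units.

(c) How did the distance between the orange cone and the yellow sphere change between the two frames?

-3.1

They were about 10.4 units apart before and 7.3 after — 3.1 units closer together.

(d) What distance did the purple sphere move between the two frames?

3.6

The purple sphere moved from about (11.2, 7.2) to (9.6, 4.0), a distance of √(1.6² + 3.2²) ≈ 3.6.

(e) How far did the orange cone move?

4.8

The orange cone moved from about (15.9, 3.0) to (12.4, 6.3), a distance of √(3.5² + 3.3²) ≈ 4.8.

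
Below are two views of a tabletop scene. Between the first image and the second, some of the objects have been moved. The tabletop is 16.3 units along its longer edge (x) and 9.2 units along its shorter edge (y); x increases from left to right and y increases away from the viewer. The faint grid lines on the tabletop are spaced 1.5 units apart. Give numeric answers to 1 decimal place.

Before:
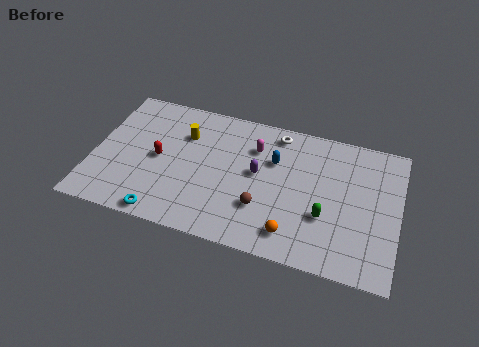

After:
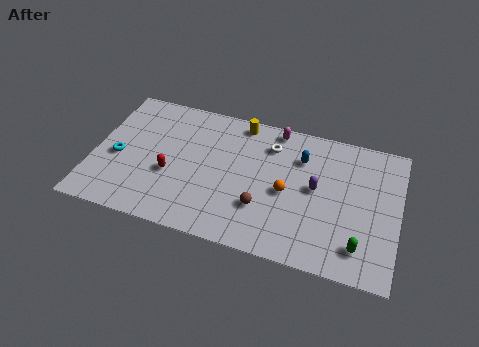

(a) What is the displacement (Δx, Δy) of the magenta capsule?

(1.0, 1.6)

The magenta capsule started near (8.5, 6.7) and ended near (9.5, 8.3).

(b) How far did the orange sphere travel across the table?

2.6

From (10.9, 1.6) to (10.4, 4.2), the orange sphere covered √(0.5² + 2.6²) ≈ 2.6 units.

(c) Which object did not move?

the brown sphere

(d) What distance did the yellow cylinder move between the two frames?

3.4

The yellow cylinder was near (4.7, 6.5) before and (7.6, 8.2) after, so it travelled √(2.9² + 1.7²) ≈ 3.4 units.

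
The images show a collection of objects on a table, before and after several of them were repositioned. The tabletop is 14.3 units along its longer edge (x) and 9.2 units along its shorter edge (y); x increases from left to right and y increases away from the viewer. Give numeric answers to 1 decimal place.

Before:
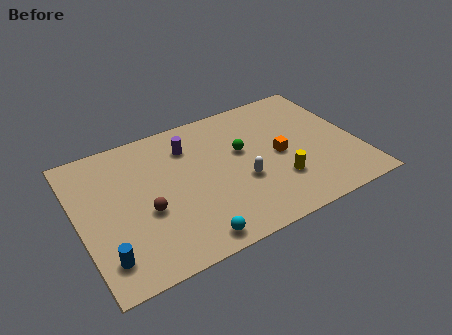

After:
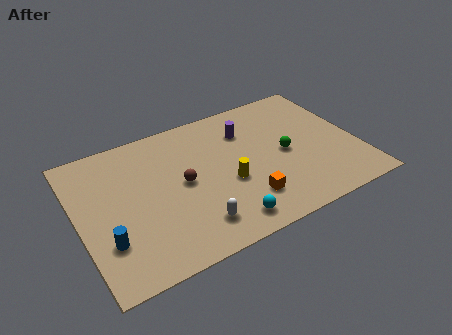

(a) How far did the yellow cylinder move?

2.7

From (10.0, 2.7) to (7.5, 3.7), the yellow cylinder covered √(2.5² + 1.0²) ≈ 2.7 units.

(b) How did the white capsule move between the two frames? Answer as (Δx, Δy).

(-2.7, -1.7)

The white capsule was at about (8.2, 3.5) and moved to about (5.5, 1.8).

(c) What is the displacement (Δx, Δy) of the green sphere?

(2.1, -1.1)

From the two frames, the green sphere sits at roughly (8.5, 5.5) before and (10.6, 4.4) after.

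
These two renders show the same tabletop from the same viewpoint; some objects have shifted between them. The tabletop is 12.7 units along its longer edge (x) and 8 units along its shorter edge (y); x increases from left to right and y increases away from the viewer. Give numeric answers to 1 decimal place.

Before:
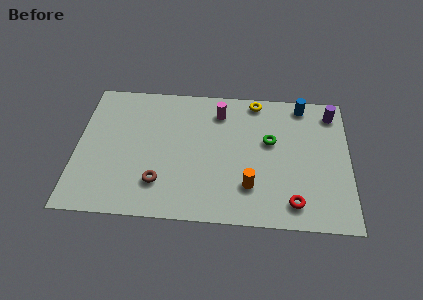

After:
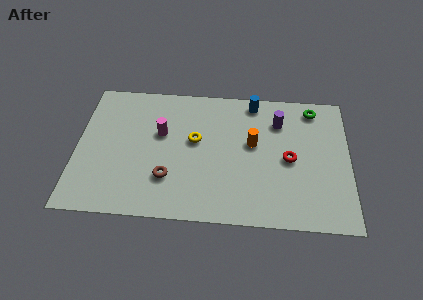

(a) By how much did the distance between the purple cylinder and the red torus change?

-3.4

They were about 5.7 units apart before and 2.3 after — 3.4 units closer together.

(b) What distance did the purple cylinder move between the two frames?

2.6

The purple cylinder was near (11.9, 6.7) before and (9.4, 6.0) after, so it travelled √(2.5² + 0.7²) ≈ 2.6 units.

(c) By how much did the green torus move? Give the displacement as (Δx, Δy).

(2.0, 2.1)

The green torus started near (9.0, 4.8) and ended near (11.0, 6.9).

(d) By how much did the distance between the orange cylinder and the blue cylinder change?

-3.0

The distance was about 5.5 in the first image and 2.5 in the second, so they moved 3.0 units closer together.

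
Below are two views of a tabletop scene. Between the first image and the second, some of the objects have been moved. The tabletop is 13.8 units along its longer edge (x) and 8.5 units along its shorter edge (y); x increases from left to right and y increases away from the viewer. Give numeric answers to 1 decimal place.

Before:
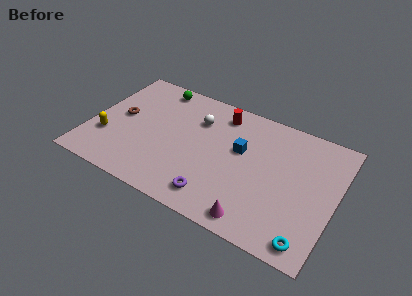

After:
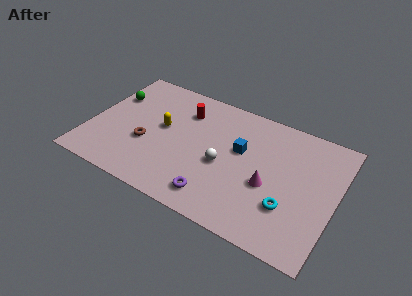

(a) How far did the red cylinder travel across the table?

2.1

The red cylinder moved from about (7.0, 7.1) to (5.0, 6.4), a distance of √(2.0² + 0.7²) ≈ 2.1.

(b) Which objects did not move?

the blue cube and the purple torus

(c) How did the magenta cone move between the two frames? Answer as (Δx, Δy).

(0.4, 2.5)

The magenta cone started near (9.8, 1.0) and ended near (10.2, 3.5).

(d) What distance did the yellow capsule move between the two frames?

3.5

The yellow capsule was near (1.1, 2.7) before and (4.0, 4.7) after, so it travelled √(2.9² + 2.0²) ≈ 3.5 units.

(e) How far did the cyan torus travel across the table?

2.1

The cyan torus moved from about (12.7, 1.0) to (11.4, 2.6), a distance of √(1.3² + 1.6²) ≈ 2.1.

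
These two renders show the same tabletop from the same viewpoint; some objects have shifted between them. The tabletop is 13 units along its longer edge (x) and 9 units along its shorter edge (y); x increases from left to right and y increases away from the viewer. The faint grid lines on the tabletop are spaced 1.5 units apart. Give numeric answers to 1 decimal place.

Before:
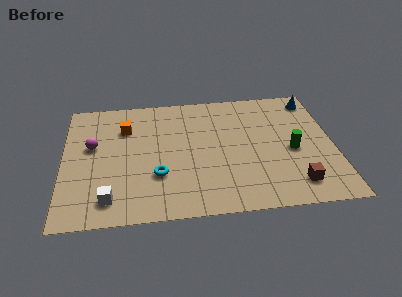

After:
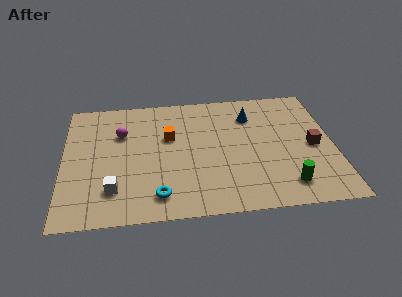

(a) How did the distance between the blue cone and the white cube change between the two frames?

-3.6

They were about 11.8 units apart before and 8.2 after — 3.6 units closer together.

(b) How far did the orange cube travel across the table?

2.3

The orange cube was near (3.0, 6.5) before and (5.1, 5.6) after, so it travelled √(2.1² + 0.9²) ≈ 2.3 units.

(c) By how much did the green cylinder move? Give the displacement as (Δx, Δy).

(-0.4, -2.4)

The green cylinder was at about (11.0, 4.0) and moved to about (10.6, 1.6).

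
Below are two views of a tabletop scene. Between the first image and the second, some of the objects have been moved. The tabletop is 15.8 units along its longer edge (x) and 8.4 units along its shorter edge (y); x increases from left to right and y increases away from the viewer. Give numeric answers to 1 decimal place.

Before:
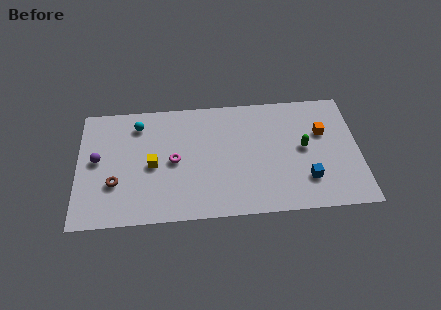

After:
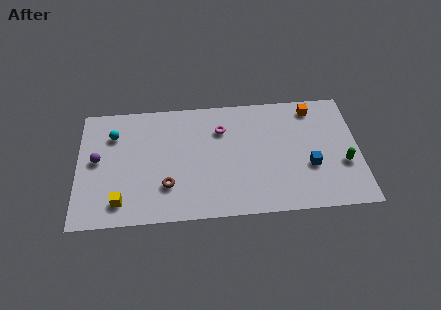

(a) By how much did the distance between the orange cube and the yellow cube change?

+2.6

Before: roughly 9.7 units apart; after: 12.3. That's 2.6 units further apart.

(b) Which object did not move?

the purple sphere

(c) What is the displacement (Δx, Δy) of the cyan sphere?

(-1.4, -0.6)

From the two frames, the cyan sphere sits at roughly (3.4, 6.8) before and (2.0, 6.2) after.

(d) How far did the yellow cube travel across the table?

3.0

The yellow cube was near (4.2, 3.9) before and (2.4, 1.5) after, so it travelled √(1.8² + 2.4²) ≈ 3.0 units.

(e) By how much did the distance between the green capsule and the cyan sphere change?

+3.7

They were about 9.6 units apart before and 13.3 after — 3.7 units further apart.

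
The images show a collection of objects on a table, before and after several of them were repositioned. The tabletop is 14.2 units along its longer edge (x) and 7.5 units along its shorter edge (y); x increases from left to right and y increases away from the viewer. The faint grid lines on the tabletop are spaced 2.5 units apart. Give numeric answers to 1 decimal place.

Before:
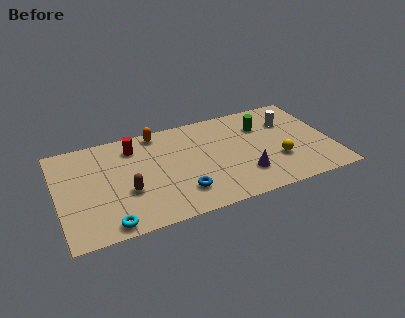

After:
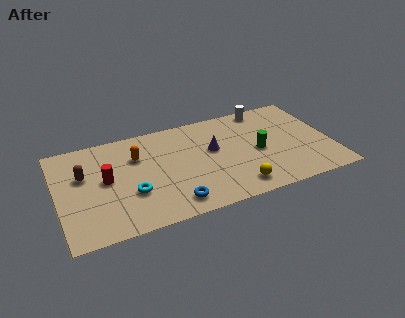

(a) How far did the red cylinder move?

2.6

From (4.1, 6.0) to (2.5, 4.0), the red cylinder covered √(1.6² + 2.0²) ≈ 2.6 units.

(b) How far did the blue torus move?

0.8

The blue torus was near (6.2, 1.8) before and (5.7, 1.2) after, so it travelled √(0.5² + 0.6²) ≈ 0.8 units.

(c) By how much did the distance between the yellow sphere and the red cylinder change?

-0.9

The distance was about 8.0 in the first image and 7.1 in the second, so they moved 0.9 units closer together.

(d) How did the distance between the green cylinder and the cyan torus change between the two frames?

-2.8

They were about 9.6 units apart before and 6.8 after — 2.8 units closer together.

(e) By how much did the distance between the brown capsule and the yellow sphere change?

+0.6

The distance was about 7.8 in the first image and 8.4 in the second, so they moved 0.6 units further apart.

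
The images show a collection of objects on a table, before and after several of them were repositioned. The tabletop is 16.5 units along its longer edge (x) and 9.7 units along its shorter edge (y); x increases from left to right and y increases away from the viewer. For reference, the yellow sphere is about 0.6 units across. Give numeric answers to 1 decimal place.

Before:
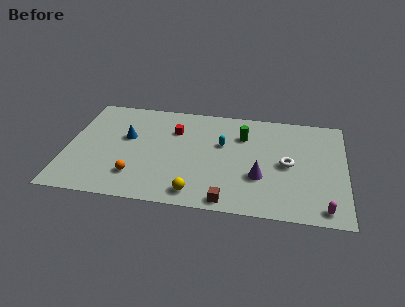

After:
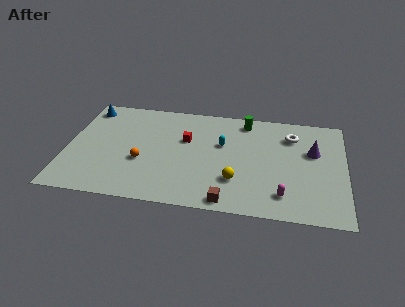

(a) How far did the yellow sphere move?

2.7

The yellow sphere was near (7.8, 1.3) before and (10.1, 2.8) after, so it travelled √(2.3² + 1.5²) ≈ 2.7 units.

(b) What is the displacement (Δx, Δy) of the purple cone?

(3.1, 2.8)

The purple cone was at about (11.5, 3.3) and moved to about (14.6, 6.1).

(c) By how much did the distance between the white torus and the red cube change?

-0.7

Before: roughly 7.1 units apart; after: 6.4. That's 0.7 units closer together.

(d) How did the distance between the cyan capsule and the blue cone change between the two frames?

+2.8

The distance was about 5.7 in the first image and 8.5 in the second, so they moved 2.8 units further apart.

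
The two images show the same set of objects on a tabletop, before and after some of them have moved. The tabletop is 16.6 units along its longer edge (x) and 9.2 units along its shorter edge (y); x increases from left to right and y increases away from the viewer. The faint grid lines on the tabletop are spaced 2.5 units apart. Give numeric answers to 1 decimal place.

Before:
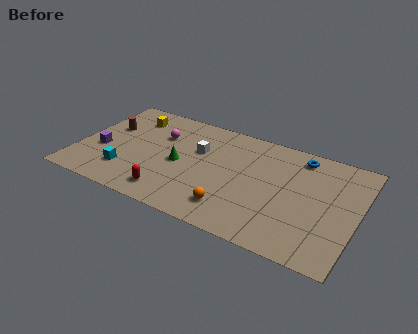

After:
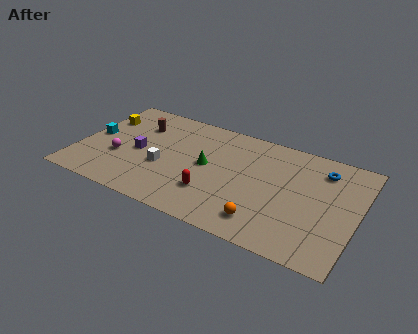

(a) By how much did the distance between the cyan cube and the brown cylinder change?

-0.7

Before: roughly 3.8 units apart; after: 3.1. That's 0.7 units closer together.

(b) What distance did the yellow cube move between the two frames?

1.9

From (2.7, 7.3) to (1.0, 6.5), the yellow cube covered √(1.7² + 0.8²) ≈ 1.9 units.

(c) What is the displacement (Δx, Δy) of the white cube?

(-1.8, -2.3)

From the two frames, the white cube sits at roughly (7.0, 5.9) before and (5.2, 3.6) after.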